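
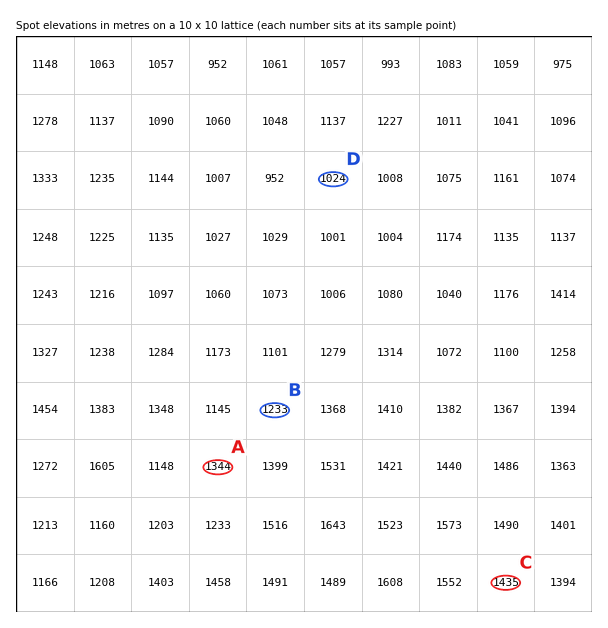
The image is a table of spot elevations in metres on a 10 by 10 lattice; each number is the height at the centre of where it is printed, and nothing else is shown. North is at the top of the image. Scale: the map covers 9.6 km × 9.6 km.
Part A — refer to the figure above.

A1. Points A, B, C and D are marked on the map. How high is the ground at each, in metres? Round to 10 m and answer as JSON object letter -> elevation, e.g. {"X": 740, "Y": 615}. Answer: {"A": 1340, "B": 1230, "C": 1440, "D": 1020}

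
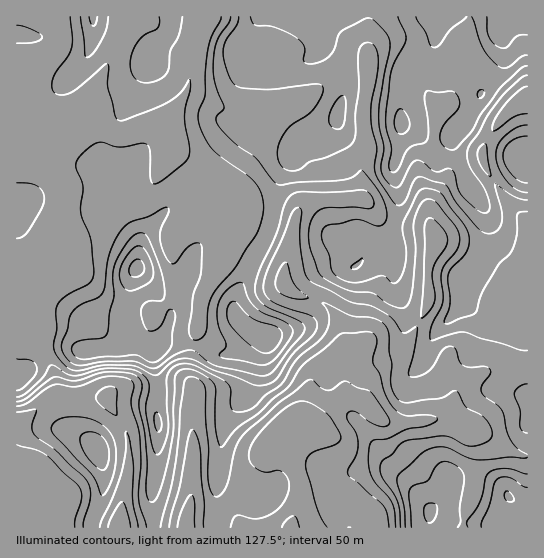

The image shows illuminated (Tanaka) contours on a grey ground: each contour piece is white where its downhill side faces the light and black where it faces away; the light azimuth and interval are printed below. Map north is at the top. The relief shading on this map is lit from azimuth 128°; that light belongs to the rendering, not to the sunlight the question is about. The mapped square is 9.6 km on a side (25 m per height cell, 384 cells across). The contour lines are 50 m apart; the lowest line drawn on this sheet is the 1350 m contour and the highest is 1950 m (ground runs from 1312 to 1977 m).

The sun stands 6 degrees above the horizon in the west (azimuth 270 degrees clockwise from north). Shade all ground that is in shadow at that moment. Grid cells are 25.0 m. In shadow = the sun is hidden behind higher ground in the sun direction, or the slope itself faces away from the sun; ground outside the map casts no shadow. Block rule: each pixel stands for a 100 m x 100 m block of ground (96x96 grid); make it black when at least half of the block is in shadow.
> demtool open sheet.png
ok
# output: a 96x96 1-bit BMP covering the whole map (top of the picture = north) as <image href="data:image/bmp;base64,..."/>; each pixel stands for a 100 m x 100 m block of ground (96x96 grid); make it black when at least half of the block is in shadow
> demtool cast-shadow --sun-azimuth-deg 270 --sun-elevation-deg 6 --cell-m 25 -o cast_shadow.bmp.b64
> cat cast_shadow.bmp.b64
<image width="96" height="96" href="data:image/bmp;base64,Qk2+BAAAAAAAAD4AAAAoAAAAYAAAAGAAAAABAAEAAAAAAIAEAAATCwAAEwsAAAIAAAAAAAAA////AAAAAAAAAfg/w4DwAAAA4AAAAfw/44DwAAAB4AAAAfw/4wB4AAAB8AAAAPw/4AB4AAAA+AAAAPw/4AB4AAAAfAAAAPw/4QA8AAAAfAAAAHw/84A8AAAAPAYAAHw/88A4AAAAPgcAAHw/8/AYAAAAPgcAAH4f8/wAAAAAPAcAAH4f8/4AAAAAHAIAAH4f8/8AAAAAGAAAAP4f8f8AAAAAGAAAAP8f8f+AAAAAOAAAAP8f8f/AAAAAOAAAAP4f+f/gAAAAeAAAAP4f+f/wAAAAMAAAAf4f+P/4AAAAAAAAAfwf+P/8AAAAAAAAAfgf+H/+AAAAAAAAAeAf+D//gAAAAAAAAAAf+B//gAAAAABwAAAf+A//wAAAAAB/AAAf+A//wAAAAAD//AAf+Af/wAAAAAB//+Af+AP/wAAAAAB///Af8AH/8AAAAAA///Af8AH//gAAAAAfz/Af8AH//wAAAAAfj/A/4AH//4AAAAAfB8A/4AH//8ADAAAOAAA/4AH//+AHgAAIAAA/wAD///AHwAAQAAAfwAD///gDwAA4AAAPwAD///wDwAA4AAIHwAD///wAAAAYAAeH4AD///wAAAAAAAeD4AD///gAAAAAAAfD4AD//+AAAAAAAAeD8A///gAwAAAAAAeD8D///AA4AAAAAAcD8D//8AB8AAAAAAIB4D//4AB+BgAAAAAB4D//wAB+DwAAAAEY4D//AAD+D4AAAAH/8D/+AAD+B4AAAAH//B/8AAD+B4AAAAH//g/4AAD+AwAAAAH//w/4ADD+AAAAAAH//wf4ADD/AAAAAAH//wf4AAD/AAAAAAH//gP8AAD/gAAAAAH/gAP8AAD/gAAAAAD/AAH8AAD/wAAAAAD/AAH8AAD/wBwAAAD+AAD8AAD/gB8AAAA4AAD8AAD/gD8AAAAAAAD8AAD/AD8AAAAAAAB8AAD/AH8AAAAAAAB+AAD/AH8AAAAAAAB+AAD/AP8AAAAAAAB+AAD/AP4AAAAAAAA8AAD/AfgAAAAAAAAQAAD+A/AAAAAAAAAAAAD+A+AAAAAAAAAAAAH8B+AAAAAAAAAAAAH4B8AAAAAAAAAAAAH4D4AAAAAAAAAAAAD4D4AAAAAAAAAAAADwH4AAAAAAAAAAAQDwH4AAAAAAAAAAAcBgP8AAAAAAAAAAA8BAH8AAAAAAAAAAA8BgH+AAAAAAAAAAB+B+D/gAAAAAAAAAB+B+D/wAAAAAAAAAB+B+B/4AAAAAAAAAB+B+A/8AAAAAAAAAB+B8Af8AAAAAAAAAB+B4Af8AAAAAAAAAA+BwAP8AAAAAAAAAA+BwAP8AAAAAAAAAA+BwAH8AAAACAAAAAeB4AD8ADAAHAAAAAeB4AB8ABgAPgAAAAeB4AA8AB4AfgAAAAeAwAAcAA8AfwAAAAeAAAAcAA8AfwAAAA8AAAAcAA+AfgAAAA8AAgAYAAfADwAAAA4AA4AAAAfADwAAAAAAA4AAAAfgD4AAAAAAA4AAAAfwD4AAAAAAAYAAAAf4D4AAAAAAAAAAAAf4D8AAAAAAAAAA="/>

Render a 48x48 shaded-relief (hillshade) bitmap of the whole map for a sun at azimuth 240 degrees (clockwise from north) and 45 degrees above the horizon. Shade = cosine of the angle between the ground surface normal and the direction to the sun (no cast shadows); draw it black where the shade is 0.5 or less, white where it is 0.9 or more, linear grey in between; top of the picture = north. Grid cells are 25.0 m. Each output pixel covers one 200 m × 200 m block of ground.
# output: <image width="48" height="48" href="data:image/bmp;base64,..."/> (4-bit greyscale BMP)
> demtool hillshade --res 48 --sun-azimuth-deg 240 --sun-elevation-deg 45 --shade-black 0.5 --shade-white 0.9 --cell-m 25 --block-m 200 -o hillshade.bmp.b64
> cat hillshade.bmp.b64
<image width="48" height="48" href="data:image/bmp;base64,Qk32BAAAAAAAAHYAAAAoAAAAMAAAADAAAAABAAQAAAAAAIAEAAATCwAAEwsAABAAAAAAAAAAAAAAABEREQAiIiIAMzMzAERERABVVVUAZmZmAHd3dwCIiIgAmZmZAKqqqgC7u7sAzMzMAN3d3QDu7u4A////AIh3m6Y33rQVvJZ4h2iqqYmaz/2XZ5qYmXd3irhH3rQVrKeJmHeaqYma3/2WVoqpmXd3istWzrQknLiJiHaKqZmr7/uGZXq7hnd4m9xlvbUjnbd3d2aKqZmt/8l4dXrJU3iJve10rbUTnbZWZ3aKqZm97JiJdWmmIYib3uxSjcYSjbZFZ3aamZnNuYiYZFdkM4m97toxjdcSjLY1d2eZiIm7mJiHQzVVZqvN3bcRjugBjMdFZ2eId4rKeIdlMkZ4mrzMuoQCnvgBjchVZmiIiKy3Z3VVRGibzLu6h1IVv/cAjMp1VniIm8uFeYd3eJq8y7qYdkNI39QBjMuXVGeJu7hnrKmZqqq8u3eIdmZ63rQBjMupZFeaupd63bmZmqu7ujNYmYeKzbYCfNuqhlaKqYic7amYibuqmVRIuoib39cTne3MuFNYmIms3KiHiaqZiHZJ24er3+Y2z/3cuDJHiImry6mHiqmZmHVs/qmrzsVJ3+y7uDFGiImqu6qGiqmZmWWN7Kmqq5ZYu6mruTE1Z4mau6qWiqmaqmacyXeJh3ZWeJvMuEI0Vomay6qomqqqqWaLuXiqdWdlab3KdSEjNHmb3KqrmaqpmFesuYm6ZXh1Wc2mMQASNZqr3JirqZmId3iqqYipdoh1WctzAAAkWLu824aLund3d5mZiHirl4hlWKphABRorMy8ymR82nZ3d5mIh4nNuHVWZ5hjAUirzdyqqFN96mZ3iJiIiIveyEJHdniGIlnN3dqImEJ92WZ3h4iIiJvctgBYdWiYUlnN3Ll3h0JrqXdnd4iIiJu7lQBYdWiZc0nNy5mHdjFZmZh3d4d4iJqqlAJodmeZhTfNypmGZjFIq7qHd3d4iZqphTR4h3eJl0a8uYhlZjFZzduXZnd4iamYhlZ3h3d4qUWrl3ZVh0Jq3uyFRnd3iamId3d3d3eIqmWahmVXulN879tjV3dniZmId3h3d3eJqnWKl3eL7FON/sgzm2ZniamHd3iHd3iJu5iaqZmu+1Sd7qQo3WZniamHd3iHd4mbu6qqqZm++ka8y2Ft7Xd4mql3d3eIiJq7vLqYmIeu6Ui6qUOu24iImZdmd3eImqu7u7mIiHet2WiplzbOuYiIiId3d3eIq7u6qqmImIeM24iZljfMmIiIiIh4iHeJvLuZmZmZmYaN7Jd5p0WZh4iIiIiIiIiJvLmImZiImXSN7IVomEJYdoiIiIiYiIiKu6iImYiImWON62RoiGM2doiIiImZmIiJqqmZmYiJmWSM2mVniZY0ZoiJiImZmZiIq7upmZiJqXR723Z4mqhDVoiZmIiaqph3nNypmZmZmYVr23aJmZdlVYiJmHiaupdmnNupmZmZmYVr3IaJh4iYZYiJmYeKuoZWnNuZiJmZiHVqy4eJd4q6doiImqd5qoVWjNuYiImZh2V6y5mYZ5vKh4iIm7domXZme8uZiJmZh2aKy6qoZ6zJeHd3nMhGiYh1abqqmZmZh3eKu7uoeKy4eHd3nNdGiImFWKq7qZmZd4iau8upeKy4iA=="/>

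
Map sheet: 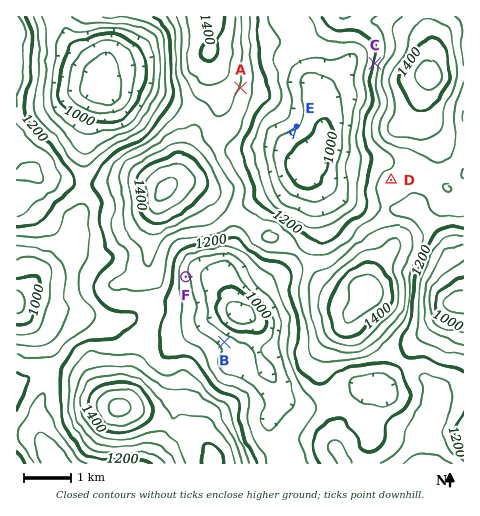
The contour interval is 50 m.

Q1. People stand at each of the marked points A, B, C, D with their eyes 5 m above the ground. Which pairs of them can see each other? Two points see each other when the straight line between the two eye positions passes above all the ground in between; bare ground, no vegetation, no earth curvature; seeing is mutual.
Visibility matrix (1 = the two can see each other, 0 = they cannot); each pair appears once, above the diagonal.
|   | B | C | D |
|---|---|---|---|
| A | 0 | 1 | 1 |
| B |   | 0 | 0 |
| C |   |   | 0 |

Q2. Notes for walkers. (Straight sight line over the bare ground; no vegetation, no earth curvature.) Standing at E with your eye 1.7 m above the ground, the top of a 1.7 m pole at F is hidden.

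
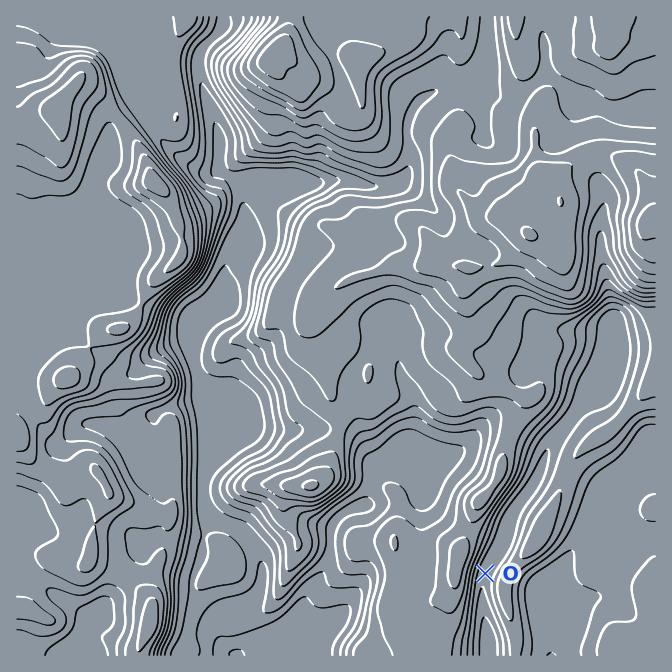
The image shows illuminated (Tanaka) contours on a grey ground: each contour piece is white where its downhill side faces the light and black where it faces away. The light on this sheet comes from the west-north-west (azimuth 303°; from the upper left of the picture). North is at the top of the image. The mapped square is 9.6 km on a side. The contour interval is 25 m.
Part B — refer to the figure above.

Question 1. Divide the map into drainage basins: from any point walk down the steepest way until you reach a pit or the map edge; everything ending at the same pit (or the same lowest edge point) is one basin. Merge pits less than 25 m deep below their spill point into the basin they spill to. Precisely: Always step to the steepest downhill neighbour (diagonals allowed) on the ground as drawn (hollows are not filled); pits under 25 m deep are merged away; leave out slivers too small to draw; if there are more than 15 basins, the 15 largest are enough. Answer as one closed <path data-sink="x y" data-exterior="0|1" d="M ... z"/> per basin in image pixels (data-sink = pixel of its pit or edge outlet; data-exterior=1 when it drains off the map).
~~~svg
<path data-sink="237 655" data-exterior="1" d="M655 16l-639 1 0 420 12 18 12 13 25 16 29-13 3 0 6 7 6 17-15 30-5 35 41 21 21 21 2 5-2 15-12 26 1 8 294-1 5-25 15-40 0-13 5-23 10-24 7-23 17-20 8-15 2-15 6-24 15-31 14-10 3-22-1-16-48-18-18-16-10-23 4-29 22-2 14-5 24-27 11 4 15-2 4-4 3-10 0-22-7-22 15-12 20-12 15-1 26 11 16 19 7 15 1 17 2 0z"/><path data-sink="488 655" data-exterior="1" d="M604 153l-15 1-10 5-25 19 7 22 0 22-3 10-4 4-15 2-11-4-24 27-14 5-22 2-4 29 10 23 18 16 48 18 1 16-3 22-14 10-15 31-6 24-2 15-8 15-17 20-7 23-10 24-5 23 0 13-15 40-1 14-4 6 1 6 81-1 0-18-12-42 0-10 4-10 31-38 7-19 15-28 7-20 10-17 14-12 20-12 44-51 0-161-2-12-3-12-10-18-11-11z"/><path data-sink="552 655" data-exterior="1" d="M655 379l-43 50-20 12-14 12-10 17-7 20-15 28-7 19-31 38-4 10 0 10 10 33 3 28 102 0 1-8 2 1 34-1z"/><path data-sink="75 655" data-exterior="1" d="M17 438l-1 217 122 1 3-12 10-22 2-15-2-5-21-21-41-21 5-35 15-30-6-17-6-7-3 0-29 13-25-16-12-13z"/>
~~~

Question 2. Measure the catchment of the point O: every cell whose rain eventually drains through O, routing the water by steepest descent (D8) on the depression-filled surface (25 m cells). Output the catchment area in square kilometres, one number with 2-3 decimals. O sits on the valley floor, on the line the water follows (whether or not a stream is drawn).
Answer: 11.022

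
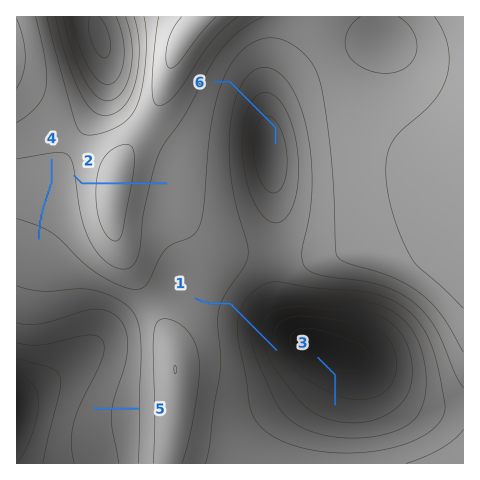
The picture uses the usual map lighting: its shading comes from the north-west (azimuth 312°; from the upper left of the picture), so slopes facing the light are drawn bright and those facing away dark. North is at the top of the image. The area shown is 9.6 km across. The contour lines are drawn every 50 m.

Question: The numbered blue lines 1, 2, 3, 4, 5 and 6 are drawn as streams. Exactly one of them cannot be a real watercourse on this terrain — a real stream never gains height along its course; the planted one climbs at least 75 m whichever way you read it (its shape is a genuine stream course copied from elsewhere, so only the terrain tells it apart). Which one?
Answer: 2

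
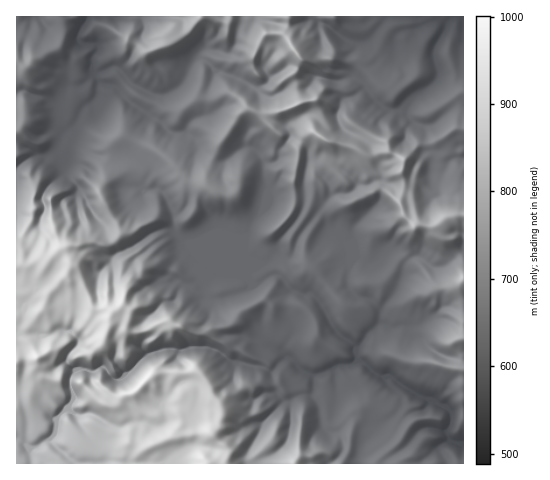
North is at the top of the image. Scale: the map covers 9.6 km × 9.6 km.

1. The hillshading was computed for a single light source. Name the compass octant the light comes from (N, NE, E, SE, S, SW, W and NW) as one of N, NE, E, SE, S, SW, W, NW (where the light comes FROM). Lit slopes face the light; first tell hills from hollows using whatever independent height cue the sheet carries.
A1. NW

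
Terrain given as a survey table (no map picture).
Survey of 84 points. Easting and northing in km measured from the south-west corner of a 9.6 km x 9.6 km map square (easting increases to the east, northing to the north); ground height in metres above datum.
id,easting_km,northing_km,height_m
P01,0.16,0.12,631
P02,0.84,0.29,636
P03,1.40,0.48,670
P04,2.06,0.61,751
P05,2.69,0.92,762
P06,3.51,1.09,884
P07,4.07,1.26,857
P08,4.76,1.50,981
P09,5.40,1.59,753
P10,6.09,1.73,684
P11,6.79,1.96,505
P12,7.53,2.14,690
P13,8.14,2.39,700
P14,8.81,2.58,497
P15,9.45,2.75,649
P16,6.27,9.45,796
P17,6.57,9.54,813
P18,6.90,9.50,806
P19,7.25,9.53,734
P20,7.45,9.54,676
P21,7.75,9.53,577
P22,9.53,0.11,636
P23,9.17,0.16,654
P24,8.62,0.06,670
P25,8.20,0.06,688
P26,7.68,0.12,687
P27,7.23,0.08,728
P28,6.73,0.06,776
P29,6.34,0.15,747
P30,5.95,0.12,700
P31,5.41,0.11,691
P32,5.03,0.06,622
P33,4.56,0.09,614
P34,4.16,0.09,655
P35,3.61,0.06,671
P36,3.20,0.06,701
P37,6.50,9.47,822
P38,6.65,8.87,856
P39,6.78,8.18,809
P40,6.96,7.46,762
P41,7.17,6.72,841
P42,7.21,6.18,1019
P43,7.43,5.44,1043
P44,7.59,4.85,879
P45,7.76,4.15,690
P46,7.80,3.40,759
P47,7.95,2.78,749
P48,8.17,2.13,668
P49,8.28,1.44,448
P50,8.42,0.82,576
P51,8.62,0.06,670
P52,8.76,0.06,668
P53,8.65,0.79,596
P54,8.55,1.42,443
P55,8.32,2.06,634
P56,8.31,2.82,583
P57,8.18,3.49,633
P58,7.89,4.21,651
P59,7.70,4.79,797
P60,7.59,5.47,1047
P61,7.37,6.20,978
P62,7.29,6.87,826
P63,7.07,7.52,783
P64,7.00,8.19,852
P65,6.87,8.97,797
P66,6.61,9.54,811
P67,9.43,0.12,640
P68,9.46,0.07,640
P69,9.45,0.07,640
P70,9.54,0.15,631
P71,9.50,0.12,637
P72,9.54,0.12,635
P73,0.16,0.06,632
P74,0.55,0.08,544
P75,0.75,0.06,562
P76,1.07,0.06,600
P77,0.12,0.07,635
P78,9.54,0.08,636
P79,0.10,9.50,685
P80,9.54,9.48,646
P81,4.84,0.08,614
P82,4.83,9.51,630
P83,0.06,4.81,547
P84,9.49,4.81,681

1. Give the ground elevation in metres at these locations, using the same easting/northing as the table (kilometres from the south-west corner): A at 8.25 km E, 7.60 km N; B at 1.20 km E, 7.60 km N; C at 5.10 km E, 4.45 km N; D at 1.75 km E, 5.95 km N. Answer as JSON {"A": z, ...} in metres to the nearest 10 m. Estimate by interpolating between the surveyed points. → {"A": 770, "B": 750, "C": 970, "D": 690}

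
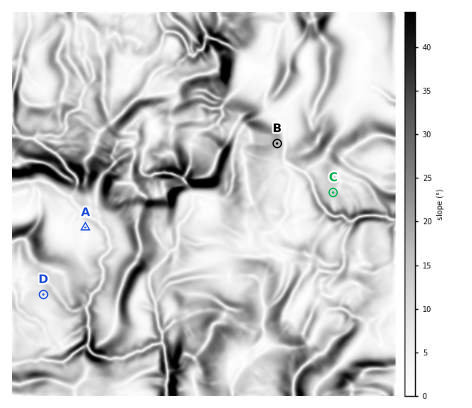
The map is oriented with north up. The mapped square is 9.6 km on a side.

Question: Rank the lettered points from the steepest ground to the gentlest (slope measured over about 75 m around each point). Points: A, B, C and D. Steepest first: B C D A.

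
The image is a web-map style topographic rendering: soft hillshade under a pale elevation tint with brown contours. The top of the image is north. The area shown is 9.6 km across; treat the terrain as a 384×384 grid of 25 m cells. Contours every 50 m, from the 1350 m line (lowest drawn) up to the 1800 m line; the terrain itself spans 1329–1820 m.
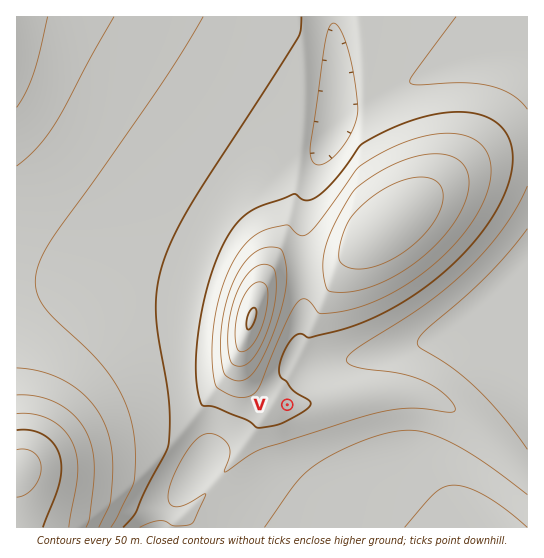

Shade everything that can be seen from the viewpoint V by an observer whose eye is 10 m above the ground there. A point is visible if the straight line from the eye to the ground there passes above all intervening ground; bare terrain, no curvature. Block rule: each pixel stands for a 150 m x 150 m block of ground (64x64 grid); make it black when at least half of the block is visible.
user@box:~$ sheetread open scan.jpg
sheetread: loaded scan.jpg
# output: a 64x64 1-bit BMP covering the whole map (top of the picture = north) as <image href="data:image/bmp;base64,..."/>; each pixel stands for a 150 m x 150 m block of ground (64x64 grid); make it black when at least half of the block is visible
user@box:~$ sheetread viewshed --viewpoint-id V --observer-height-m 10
<image width="64" height="64" href="data:image/bmp;base64,Qk0+AgAAAAAAAD4AAAAoAAAAQAAAAEAAAAABAAEAAAAAAAACAAATCwAAEwsAAAIAAAAAAAAA////AAAAAAAf/AP//////x/8B///////H/wA//////8f/AAf/////z/8AAf/////P/wAAf////8/+AAAf////z/wAAAf///+P+AAAAf///w/wAAAAP///D/AAAAAD//wP4AAAAAD/+A+AAAAAAH/wDgAAAAAA/+AAAAAAP///wAAAAAA///8AAAAAAB///AAAAAADn//wAAAAAAPP/4AAAAAAA+/+AAAAAAAD//4AAAAAAAP//4AAAAAAA///8AAAAAAB////wAAAAAH/////wAAAAP/////AAAAA/////8AAAAB/////wAAAAH/////AAAAAP////8AAAAAP////wAAAAAP////AAAAAAf//B8AAAAAAf/4BwAAAAAA//ADAAAAAAAHgAEAAAAAAAAAAAAAAAAAAAAAAAAAAAAAAAAAAAAAAAAAAAAAAAAAAAAAAAAAAAAAAAAAAAAAAAAAAAAAAAAAAAAAAAAAAAAAAAAAAAAAAAAAAAAAAAAAAAAAAAAAAAAAAAAAAAAAAAAAAAAAAAAAAAAAAAAAAAAAAAAAAAAAAAAAAAAAAAAAAAAAAAAAAAAAAAAAAAAAAAAAAAAAAAAAAAAAAAAAAAAAAAAAAAAAAAAAAAAAAAAAAAAAAAAAAAAAAAAAAAAAAAAAAAAAAAAAAAAAAAAAAAAAAAAAAAAAAAAAAA=="/>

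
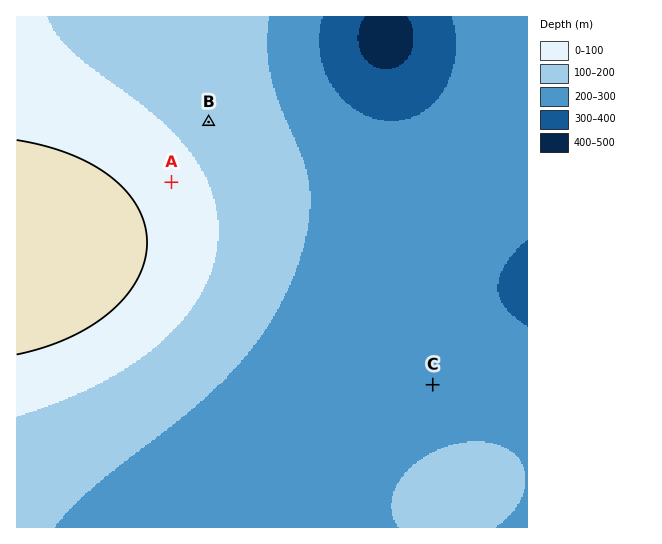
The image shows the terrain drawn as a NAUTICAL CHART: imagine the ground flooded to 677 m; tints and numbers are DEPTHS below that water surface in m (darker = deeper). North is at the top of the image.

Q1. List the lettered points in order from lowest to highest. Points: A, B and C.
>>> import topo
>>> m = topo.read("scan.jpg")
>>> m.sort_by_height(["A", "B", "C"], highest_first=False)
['C', 'B', 'A']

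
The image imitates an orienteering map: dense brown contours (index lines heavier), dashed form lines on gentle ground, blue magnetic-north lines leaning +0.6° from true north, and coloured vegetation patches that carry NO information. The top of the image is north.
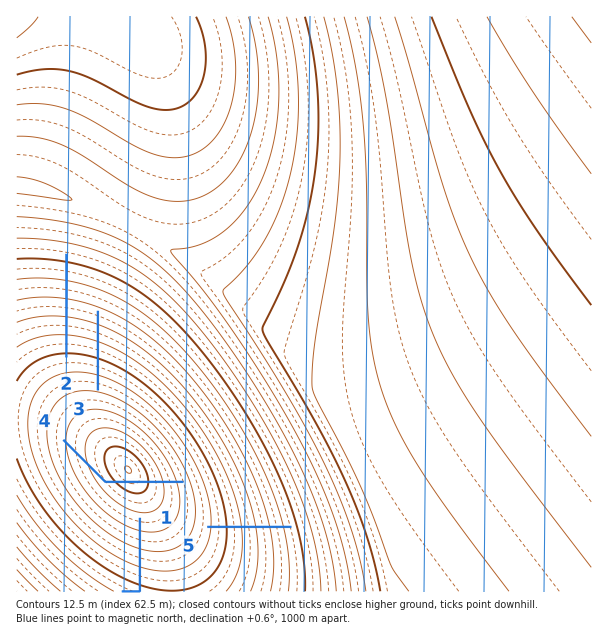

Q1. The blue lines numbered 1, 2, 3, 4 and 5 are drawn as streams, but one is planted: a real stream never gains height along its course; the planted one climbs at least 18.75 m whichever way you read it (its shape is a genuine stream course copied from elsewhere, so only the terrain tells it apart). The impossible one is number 4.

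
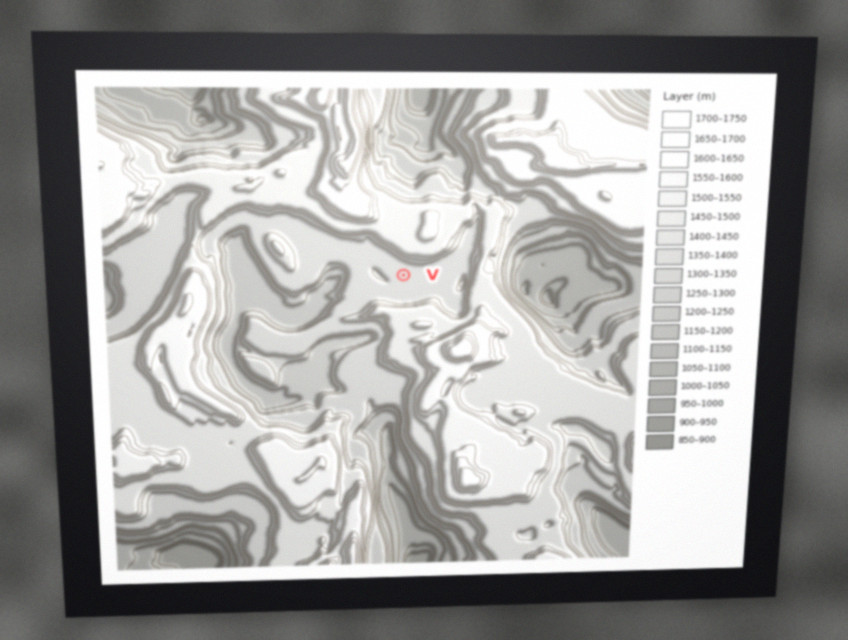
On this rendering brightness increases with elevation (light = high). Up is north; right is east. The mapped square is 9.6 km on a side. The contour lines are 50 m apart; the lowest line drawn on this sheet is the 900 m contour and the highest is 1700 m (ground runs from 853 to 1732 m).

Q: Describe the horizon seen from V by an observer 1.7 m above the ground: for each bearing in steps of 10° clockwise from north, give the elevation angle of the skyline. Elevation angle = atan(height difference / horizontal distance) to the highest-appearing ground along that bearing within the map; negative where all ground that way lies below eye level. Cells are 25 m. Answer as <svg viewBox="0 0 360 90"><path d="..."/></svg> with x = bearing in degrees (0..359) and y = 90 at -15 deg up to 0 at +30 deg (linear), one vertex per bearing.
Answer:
<svg viewBox="0 0 360 90"><path d="M0 30l10-2 10 1 10 1 10 3 10 4 10 13 10-1 10 0 10-1 10 0 10-1 10 0 10-7 10-8 10 1 10 5 10-1 10 0 10 1 10 0 10 2 10 7 10 5 10 0 10 0 10-2 10 1 10 3 10-1 10 1 10-6 10-8 10-3 10 4 10-6"/></svg>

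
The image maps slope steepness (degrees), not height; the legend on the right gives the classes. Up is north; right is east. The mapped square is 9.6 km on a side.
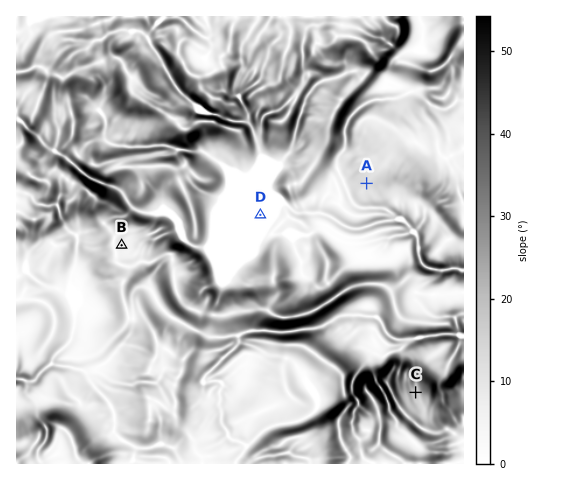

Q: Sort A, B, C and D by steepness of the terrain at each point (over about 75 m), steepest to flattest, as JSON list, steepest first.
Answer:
["C", "A", "B", "D"]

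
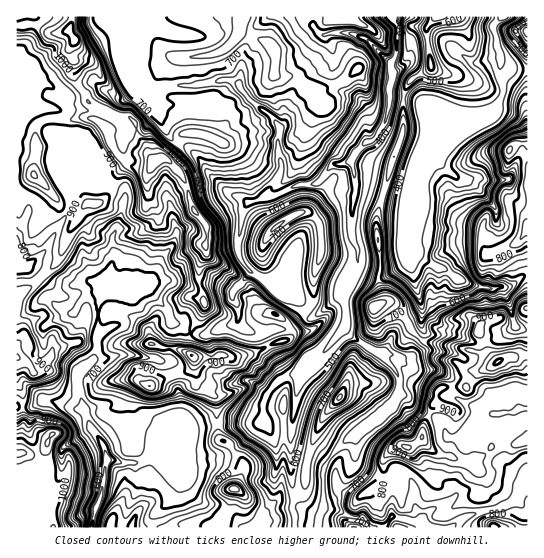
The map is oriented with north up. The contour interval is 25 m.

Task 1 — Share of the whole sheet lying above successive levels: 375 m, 96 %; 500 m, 86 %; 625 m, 70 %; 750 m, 40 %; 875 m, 18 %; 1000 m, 4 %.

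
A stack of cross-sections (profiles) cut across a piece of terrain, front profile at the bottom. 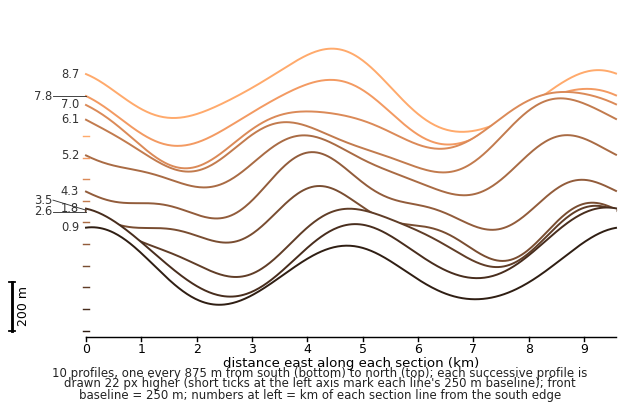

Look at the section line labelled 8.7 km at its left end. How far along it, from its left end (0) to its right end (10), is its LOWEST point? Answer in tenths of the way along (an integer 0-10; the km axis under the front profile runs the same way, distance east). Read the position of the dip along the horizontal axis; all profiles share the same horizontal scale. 7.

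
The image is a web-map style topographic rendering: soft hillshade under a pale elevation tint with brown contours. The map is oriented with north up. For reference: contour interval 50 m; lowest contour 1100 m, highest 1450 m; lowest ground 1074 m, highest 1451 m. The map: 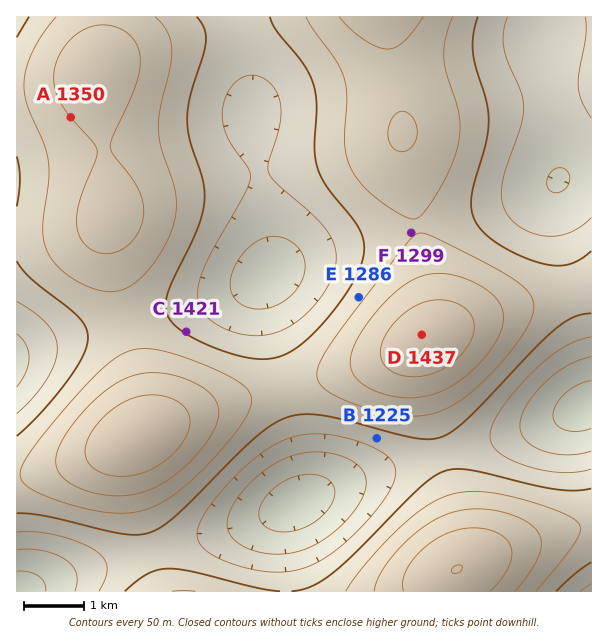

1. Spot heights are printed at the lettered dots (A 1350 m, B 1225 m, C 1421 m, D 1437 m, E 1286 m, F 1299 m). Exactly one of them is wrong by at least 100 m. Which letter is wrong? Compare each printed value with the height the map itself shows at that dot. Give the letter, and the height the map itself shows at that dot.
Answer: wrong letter C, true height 1246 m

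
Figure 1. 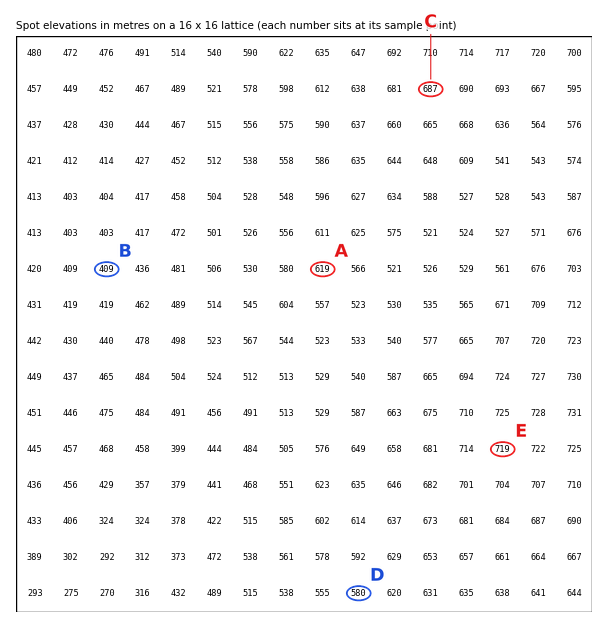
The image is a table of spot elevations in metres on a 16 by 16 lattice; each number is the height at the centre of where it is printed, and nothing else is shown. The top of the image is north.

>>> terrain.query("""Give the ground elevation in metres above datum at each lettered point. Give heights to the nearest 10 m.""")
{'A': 620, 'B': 410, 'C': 690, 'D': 580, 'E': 720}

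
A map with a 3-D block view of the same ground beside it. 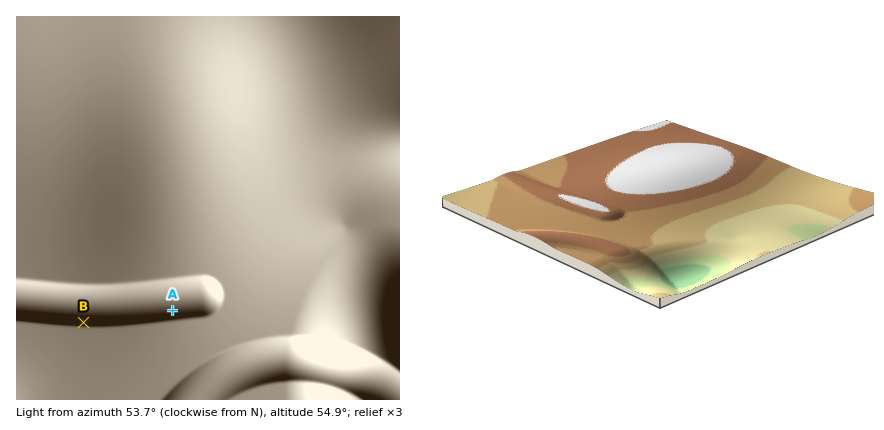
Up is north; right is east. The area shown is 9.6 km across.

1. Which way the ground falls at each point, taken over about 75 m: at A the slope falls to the S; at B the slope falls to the S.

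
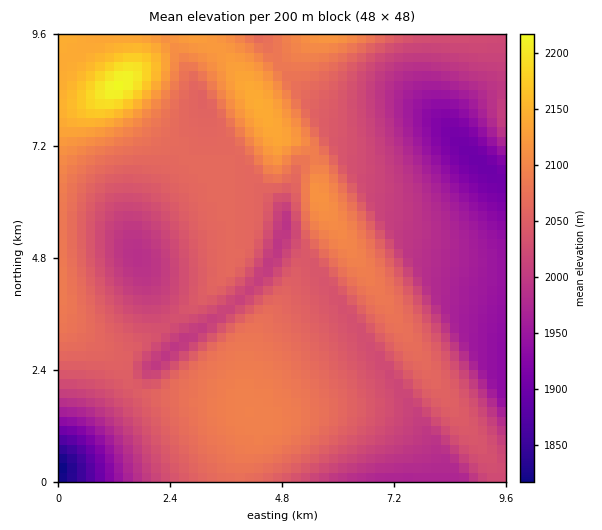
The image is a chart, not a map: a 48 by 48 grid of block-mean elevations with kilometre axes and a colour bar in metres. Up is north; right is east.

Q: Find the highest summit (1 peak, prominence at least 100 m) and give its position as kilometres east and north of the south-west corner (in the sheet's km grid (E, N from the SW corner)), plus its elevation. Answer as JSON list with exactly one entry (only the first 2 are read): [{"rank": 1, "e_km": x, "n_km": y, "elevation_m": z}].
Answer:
[{"rank": 1, "e_km": 1.34, "n_km": 8.54, "elevation_m": 2218}]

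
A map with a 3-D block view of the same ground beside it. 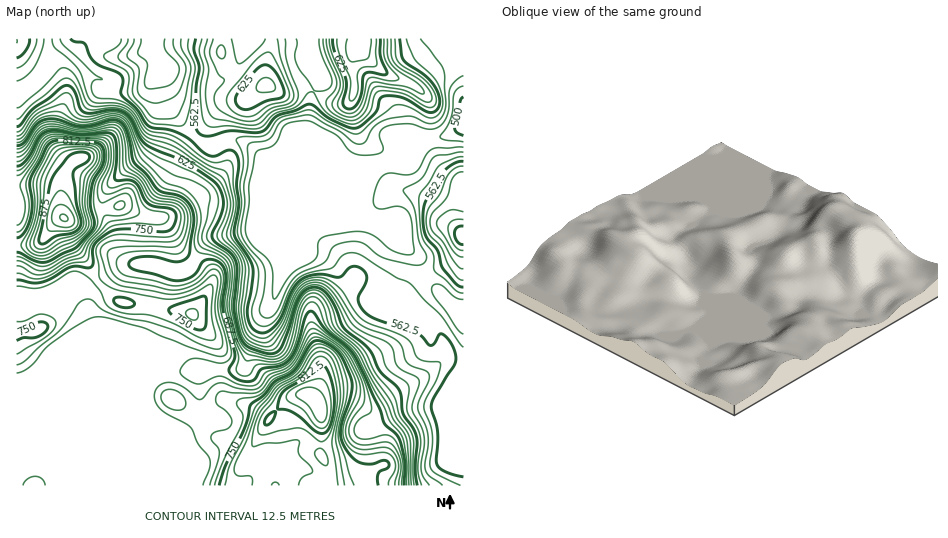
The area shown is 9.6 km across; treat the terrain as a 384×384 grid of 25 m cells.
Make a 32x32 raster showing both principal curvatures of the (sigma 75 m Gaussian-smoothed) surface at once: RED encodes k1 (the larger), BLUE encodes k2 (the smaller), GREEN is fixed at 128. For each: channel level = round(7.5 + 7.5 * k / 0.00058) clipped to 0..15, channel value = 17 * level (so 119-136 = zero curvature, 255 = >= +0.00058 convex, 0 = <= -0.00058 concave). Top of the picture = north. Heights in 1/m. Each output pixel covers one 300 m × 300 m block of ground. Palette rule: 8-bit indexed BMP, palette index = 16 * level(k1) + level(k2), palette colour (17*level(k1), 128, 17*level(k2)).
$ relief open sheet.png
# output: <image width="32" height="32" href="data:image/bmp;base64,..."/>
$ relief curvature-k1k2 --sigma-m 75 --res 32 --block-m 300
<image width="32" height="32" href="data:image/bmp;base64,Qk02CAAAAAAAADYEAAAoAAAAIAAAACAAAAABAAgAAAAAAAAEAAATCwAAEwsAAAABAAAAAAAAAIAAABGAAAAigAAAM4AAAESAAABVgAAAZoAAAHeAAACIgAAAmYAAAKqAAAC7gAAAzIAAAN2AAADugAAA/4AAAACAEQARgBEAIoARADOAEQBEgBEAVYARAGaAEQB3gBEAiIARAJmAEQCqgBEAu4ARAMyAEQDdgBEA7oARAP+AEQAAgCIAEYAiACKAIgAzgCIARIAiAFWAIgBmgCIAd4AiAIiAIgCZgCIAqoAiALuAIgDMgCIA3YAiAO6AIgD/gCIAAIAzABGAMwAigDMAM4AzAESAMwBVgDMAZoAzAHeAMwCIgDMAmYAzAKqAMwC7gDMAzIAzAN2AMwDugDMA/4AzAACARAARgEQAIoBEADOARABEgEQAVYBEAGaARAB3gEQAiIBEAJmARACqgEQAu4BEAMyARADdgEQA7oBEAP+ARAAAgFUAEYBVACKAVQAzgFUARIBVAFWAVQBmgFUAd4BVAIiAVQCZgFUAqoBVALuAVQDMgFUA3YBVAO6AVQD/gFUAAIBmABGAZgAigGYAM4BmAESAZgBVgGYAZoBmAHeAZgCIgGYAmYBmAKqAZgC7gGYAzIBmAN2AZgDugGYA/4BmAACAdwARgHcAIoB3ADOAdwBEgHcAVYB3AGaAdwB3gHcAiIB3AJmAdwCqgHcAu4B3AMyAdwDdgHcA7oB3AP+AdwAAgIgAEYCIACKAiAAzgIgARICIAFWAiABmgIgAd4CIAIiAiACZgIgAqoCIALuAiADMgIgA3YCIAO6AiAD/gIgAAICZABGAmQAigJkAM4CZAESAmQBVgJkAZoCZAHeAmQCIgJkAmYCZAKqAmQC7gJkAzICZAN2AmQDugJkA/4CZAACAqgARgKoAIoCqADOAqgBEgKoAVYCqAGaAqgB3gKoAiICqAJmAqgCqgKoAu4CqAMyAqgDdgKoA7oCqAP+AqgAAgLsAEYC7ACKAuwAzgLsARIC7AFWAuwBmgLsAd4C7AIiAuwCZgLsAqoC7ALuAuwDMgLsA3YC7AO6AuwD/gLsAAIDMABGAzAAigMwAM4DMAESAzABVgMwAZoDMAHeAzACIgMwAmYDMAKqAzAC7gMwAzIDMAN2AzADugMwA/4DMAACA3QARgN0AIoDdADOA3QBEgN0AVYDdAGaA3QB3gN0AiIDdAJmA3QCqgN0Au4DdAMyA3QDdgN0A7oDdAP+A3QAAgO4AEYDuACKA7gAzgO4ARIDuAFWA7gBmgO4Ad4DuAIiA7gCZgO4AqoDuALuA7gDMgO4A3YDuAO6A7gD/gO4AAID/ABGA/wAigP8AM4D/AESA/wBVgP8AZoD/AHeA/wCIgP8AmYD/AKqA/wC7gP8AzID/AN2A/wDugP8A/4D/AJW4hYeHh4eHh3eHh4aEp8aGh5iGl4bHhoaXteWBlKaWh4aHd3eHh4eHh4eHd2SE2LiGhnaFltiVpqfr6nJjZHWHh4d3h3eHh4d3d4eFhpOV94Z2dZe3x7SUp9nWlIR0d4eHh4eHh4eHd3d3doaYl3LG14eGZLPzYUJzxsi2lYOHh4eHh4eHd3d3h4WFloZ2ZHP5t4aE6fhRUpXFhpWVhIeHh4eHh4eHd4eFprimloeWssf2lYbo+ZOTxqd0dGR2d4eHd4eHh4eHh5TZypWVudbFguj56cjYpba1laaWdnR3hYd3d3eHh3eHhpWVdYW2lFNy1bbmxsin2IOFl7e3hXaXhId3d3d3d3eHhpZldKKikvWjctX4ybiWcnV1hqanhZeFc3d3h4d3d3eHloWG2PbRlFBCtvrsyKOTl4d2daiWt9eVg3aHd3d2dYZ1hsj5xVBSgnTF9rWCg5aop5Z2t5WV2eimhnV0goSGhpbI1+emUGJwpPbzgmRldoWFhZe4dHWVhZaXlabIx8fX18rY1XRRY2CU+eiohWR1dnaHt5ZzdYV2h4eFx+jHx7emt/jWdYOFcJD7/KeCdXZ3h5eGcqSEpJJzdabGhYaGdWNk5/qWg4aCkOXnspSYh4eHl4RzyHPGt2Jy5YVkc3ODg3K1+ta0pYSDkJKTl5mXl6eWpKbIsum4ltSjY4Rzc4S2s9TIyKOShYd2dIaYmId2dXNzhdbg+uel1WJSdoeHl9ekgZCSYHWHd4eWl4iYh3Z2k6aW6lDG9vv89bKGlqi5yaeEpZRhd3eHh4eGhYWGh3aCysfZYJXp+tiB09nW9fn8xqS5qICHh4eHd3eHh4aGZYPIqJZwlebW1XGy6tiihMaipsqogYaHh4eHd3eHlqiWpZaWprC4yLfWc3Ck6oRTg5bJyKVidoeHh4eHd4eFqaeWhpfJoMfYt9XGoqCkk4WXyKa01oSFd3d3h3eHh4aWdnWHpsqAldnp+v7WlYKFl6iWYoTYlXSGh3d3h4aFhpZ2dKemt4C4+/j3+PW5s5OXloKDg6OBlJSGd4d1hLeWh3Z2k4SVYOb1okGD9/yUYIaTk7aVg5bHhGJ0cnGkxHRkdXSko3NwxMOgYHDG98NhZHSGp7e3yriDg4KDx+rYpaaWhdfGgnODleemUIDAgYOHhYWop7i4x9f5w9TV+flzc2Ol+sdxhXSF2LZylrZ0ZHaEhriWhqe52reTlVHE94CV5vjYooOWhYXGpqa4ubaEdmRltraEhrjIhIZ0YebEtPfmpYKVlqeFlaeGhYOChJWFdIWn2ZWEt7Z0doGV6bjnlFN0doeHupeVdYaWuLilhJWnp5fYhnSVx5aGkci5uciGhHaHh4g="/>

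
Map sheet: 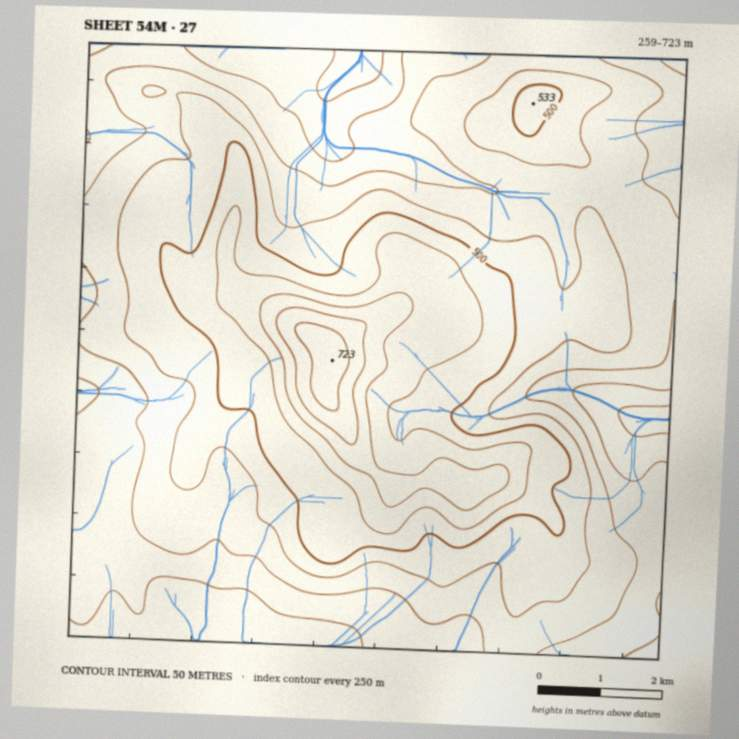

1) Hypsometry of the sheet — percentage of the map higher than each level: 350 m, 91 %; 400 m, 72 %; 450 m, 46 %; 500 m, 26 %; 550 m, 13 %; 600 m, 5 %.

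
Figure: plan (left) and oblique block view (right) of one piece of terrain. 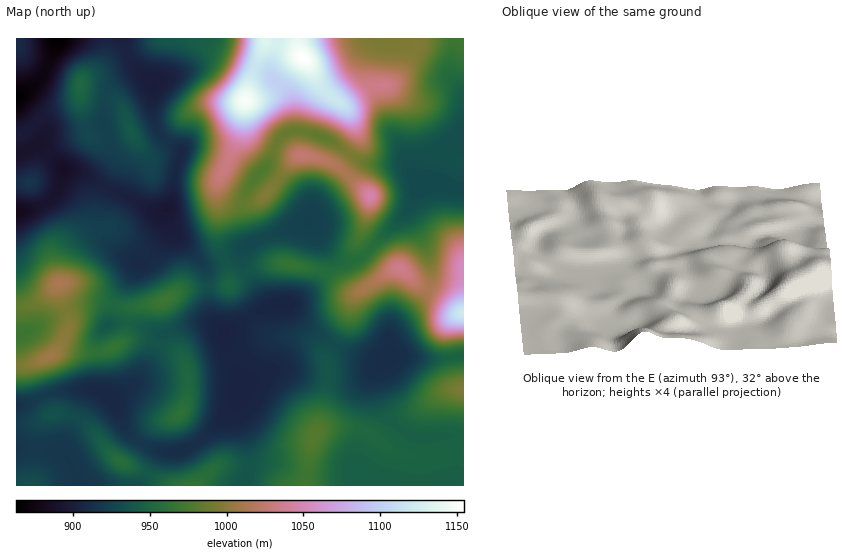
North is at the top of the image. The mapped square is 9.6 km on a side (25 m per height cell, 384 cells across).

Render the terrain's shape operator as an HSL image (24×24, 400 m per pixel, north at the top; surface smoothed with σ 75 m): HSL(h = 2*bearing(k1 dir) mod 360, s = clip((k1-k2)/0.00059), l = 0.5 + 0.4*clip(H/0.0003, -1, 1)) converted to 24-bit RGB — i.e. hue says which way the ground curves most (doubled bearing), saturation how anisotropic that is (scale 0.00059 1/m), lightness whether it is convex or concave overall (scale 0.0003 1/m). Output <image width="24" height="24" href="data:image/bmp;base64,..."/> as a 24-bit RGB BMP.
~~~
<image width="24" height="24" href="data:image/bmp;base64,Qk32BgAAAAAAADYAAAAoAAAAGAAAABgAAAABABgAAAAAAMAGAAATCwAAEwsAAAAAAAAAAAAAlomHmX2HfWqHgGx+fkFQtao0K79fTca4dI+9zXrFvmR7XoNzVmt/a5qIl2+CtZ1pjI1lZWR9f3p9gX11gYFygoNxgoJxfHtzlpBji3lpgW97gVKDZpK5wO/mZl3Lems2TFwpQ3k6yo2qrIbHZ06ulWmRgWJsvKh4kJllWm91fHR3hod7fIyOfYGPhH+OeXSMlZNwioJka3ZiXGeSit6ejlhBjB8+qUM3i506GYkkMowtk3hRbFh+k2igmnqksZ2XtYqRWGyPbIqTfpeWiHKHgXhogIFof3lokHSktoe3coyta8O0lKxqdzt4alunq5LO4bzffsCsNX+Da3tjXndsWHZ7lISWpKOctqCscm63bXGskWuanF6PnmFkhnhaenJRZowaS6E2lKtikoRhh1BYa196Xo59ZIJss4Vz166XO0yIbXOAcX58U4J8YJp3np5+r5ZrgH1jY2N6c2mXgGCyyHbIv328lH2txdBfVIEaNl4LRF4ec3U5Y4dLWXlhbHBlkZhj2NOKSUKHa2uBe35+aIJ3VoJafW5SvppVhY1lXXFlX3ZaTnJtZnGjs57HoJ/UupXy8NH6qJ7fP3HRW2K9Wq9VQHlmXoF6eah7vMyTXEGKd26Egnh7gYByZnBmZX5lqbmIlHx3Z2t1b3t2XXlrR2w3hpUXaYcfSXhds2WL5ZehN6/EN0rh5broWWPFUZSqeLSOtZ17akeCfXGEinaKjH6Qa22Tb6adpXtgqk0yZJBDWH9zelZ4eBZP62oAMTUAZXtMPWc90LJ1yZJ8GEE8mJAwnkw7gXM+XKEsh4BHc1Zpc3tjcI19eZKVc3uWk1+NmDJfxpd1lsFsM2ZgVzVeRByP/M/0+83+onXEmVmTcME+vZ1dTTulYY3JoXjbv5jXxJqHR3llcUZima1FQI1HZXxXaXBcY0dwomCs0KWd1Zh3NThTLTBCG6l3MPTo5df0ejil1pHCy6W9gb20UrW6OJ6ZQ3aTrXfB5azUmXbWTSzY0sfWf1Gve1hEaWUyMFcsNqt8obja+sr53lfuNG28bPTAEIGEx/UKOUtuhMSCqdHUupbRrGG9fkR9T2RHO3Q5trVlsEp4hD9+trZsqDu/unnapKnnlsX0ScHiLo00LIqN/Jrz1uP0arvcMhRz0sWGSkicocBvkaRCjm0/hTk6f1NXbIh6XpV+WolTjS5cvb9SY5ZSRomEZb+pfMSQmE1heUFzxkhrGZUaD6da48+5rySfNyd4vdSnTGOKtJ2StHiIkF92kWWKiY+ZdKCfb2uJcVJ2fSlk5sRWfoc+TXQqNX0bdIE8fGlbUmBukUuL9apsAGcYR4Edkjt5WZm8lM2wTmgrVIw0qWFcpG+KgIWZjZ2ekGN2dWRVWTZ5piue5+ixfYHBxXjUcMNLJn5RY3x0bE9zVCpM/7l1X/koC19US31lR7hOa49GebFlLrBWR3xfnJZ0koNmg1lEiUJFmKhdExpesEXC8vC4PLJSKlS89tHgRIehMU5ASyk+P1qI1fbf1970AA2eVH99eIpRfXlHopjIq4C7RGB6jHJVkkxHlnhwdYeYrLaYBiVzW3fR893Y1aWNFlZKvE86/0d/Xi9VNISFev/HUP9y8V8VbhZ4fmt+f3tzhXx1d4tLr0pXgEBniHlSbLCDim6Xfp9sirGEJUh8F1dj6Jdy9Yt5pHhAC1ha4pLlz9H8w+X/4irSrWgHbawmRDxqf4J0eYSHfoWNdqRvU198k16pmburbY+ij1qWlNGZdT6VjyUxDSYkupMl/3oX8ORkB15GB6IxuZsZMwkAVBEAvf+cKlalaDBifJJNVYhRa39vwWPDl1KlhFFgpchZUV99b7J7gMF1TROG6YfZNh+ffjVf6b2S8eOrknY4CikLPxwHbysejfSLvP+0HwopbX9Lhap3WKZzSX2ERW1Vs1O4umS+z9eeQ2mOfMeBm1aOJ0Z5PXfRwn//mJ7/6drx6uDr0KD8aCT/TlXjt+X4zP/y2ln2jwzHe8i6cr7GlI66OzqORZE7JnR0qG296NvGVGmba6pkgE1wVnZrIGE7G4E6Ho2U8Iej/c+vfS9nnCN4ZLpefP+YQM97mguYoY7WxK3RW5eGdlZhgUSDl7uMG4SRLLmu3rOnwHOtkGKGhUNkg2hLX2pHJHMkDFImGGZP/9bIhC55nGO9zvDWo/O1KRtYSkx8iI5atFBPxltxUV91ZluEvMmlRGeMKWBRm48wuYtJllGemknGtZ/Neo3JdqO8PHuQCRsq/7yG5oeOTcjH0PiLsqwvOxtKaldee3BfgXlnq4Z9g3O0S1qu"/>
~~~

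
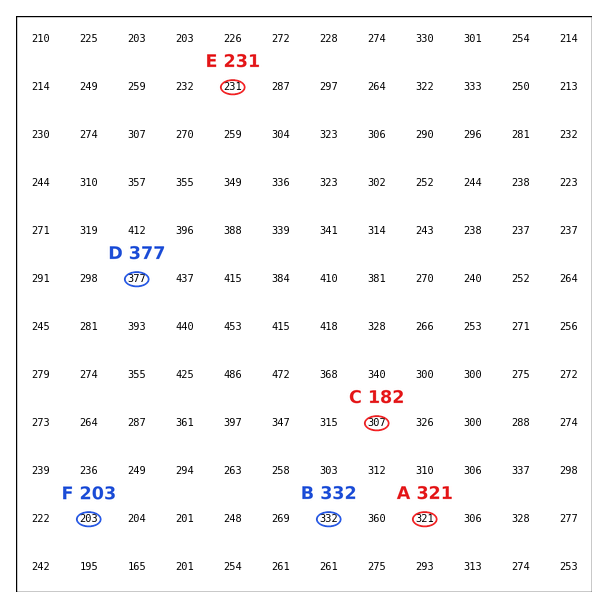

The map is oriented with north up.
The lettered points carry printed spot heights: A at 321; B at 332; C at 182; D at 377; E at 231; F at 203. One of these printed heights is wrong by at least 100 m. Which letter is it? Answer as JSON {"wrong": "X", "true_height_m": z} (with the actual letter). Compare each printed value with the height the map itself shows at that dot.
{"wrong": "C", "true_height_m": 307}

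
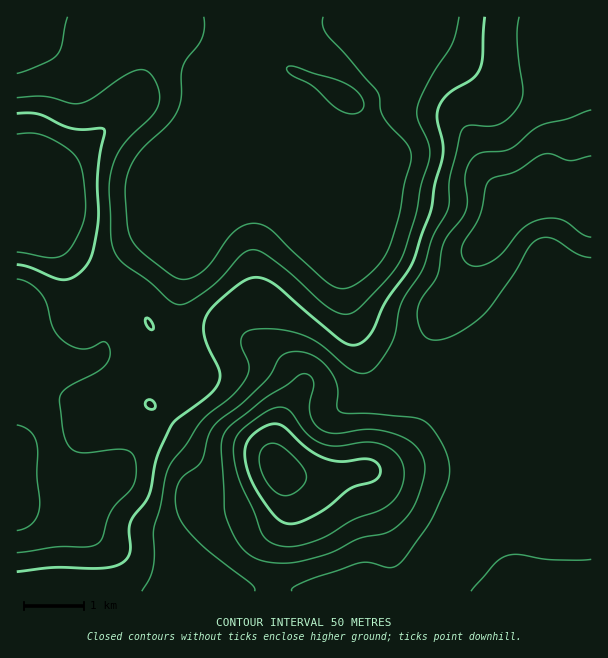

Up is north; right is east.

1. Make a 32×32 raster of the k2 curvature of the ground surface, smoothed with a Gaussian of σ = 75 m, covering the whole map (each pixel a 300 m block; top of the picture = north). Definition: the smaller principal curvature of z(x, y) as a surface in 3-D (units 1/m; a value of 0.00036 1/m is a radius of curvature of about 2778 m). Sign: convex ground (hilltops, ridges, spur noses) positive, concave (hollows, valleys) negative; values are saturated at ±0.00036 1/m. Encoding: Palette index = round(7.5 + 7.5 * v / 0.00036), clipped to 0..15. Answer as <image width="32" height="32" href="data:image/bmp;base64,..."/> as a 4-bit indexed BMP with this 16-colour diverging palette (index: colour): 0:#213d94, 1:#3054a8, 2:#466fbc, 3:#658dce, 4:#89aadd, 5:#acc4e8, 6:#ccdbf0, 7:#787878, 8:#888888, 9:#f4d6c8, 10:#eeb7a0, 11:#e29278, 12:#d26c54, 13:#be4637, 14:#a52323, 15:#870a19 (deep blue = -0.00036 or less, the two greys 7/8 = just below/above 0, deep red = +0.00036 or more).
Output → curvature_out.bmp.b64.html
<image width="32" height="32" href="data:image/bmp;base64,Qk12AgAAAAAAAHYAAAAoAAAAIAAAACAAAAABAAQAAAAAAAACAAATCwAAEwsAABAAAAAAAAAAlD0hAKhUMAC8b0YAzo1lAN2qiQDoxKwA8NvMAHh4eACIiIgAyNb0AKC37gB4kuIAVGzSADdGvgAjI6UAGQqHAHiIdlV3ZAAAAmdmZXh3d3d4h1IUdjFFRCABNEVXiId3RDIANmNFeJqYQ0Q0ZHh1QwJENIhEdUSKmVVmQWdERWZUVURjS5QBaIhXl1M3d3d3ZWVCEZ1wB6mIWJlkJnd3d1VlMgKJEEzKdVrJZiV3d3dTZUMAZQGdyEJsx3YWd3d3M3mWIBRFn8YAWXVTJ3d3d0RqpmYARnmCAAESI1d3d3dXZoaKQAE1USECI1d3d3d3R4Zmd0YAACW2E0VWZ3d3d3MzRVRnExBK5wFnZVd3d3dyVURXZDiFVmMCVmZEZ3d3RZlCiWFohURTAkVnZDZ3dyV3M5kgepZWcgNYu5hEZ3cCNCSJEFiaiGEDWKhnZFd3AkUjdxEVeZchECVDRVQndEeYMkETA3dSA1ACR5h0EgGJmEEhZyJnQUd0AXu4lhBJmYlxBHdhNCR3dwBERHYhOmaKgQV3djNXd3cQQxKKZzZnmVEFd3d3d3d3MEeHaIpGiZhCA3d3d3d3d0AVm3R4R4uWRCA3d3d3d2VCAUdjZ1aZY0ViA3d3d2RmQzVVRHhnlzNXmTJXd3VXhjRZlkVDWEQ0R6tSV3ZGeIVDSIVEMiQSRVRmQ1ZmiHdDUiZlRXdEVVZlVUVTSJhTR5YkVVaaZXdndmdngzd0RneYU1Z3eGaHaId3eZQ3ZHl2eHQ3mHdm"/>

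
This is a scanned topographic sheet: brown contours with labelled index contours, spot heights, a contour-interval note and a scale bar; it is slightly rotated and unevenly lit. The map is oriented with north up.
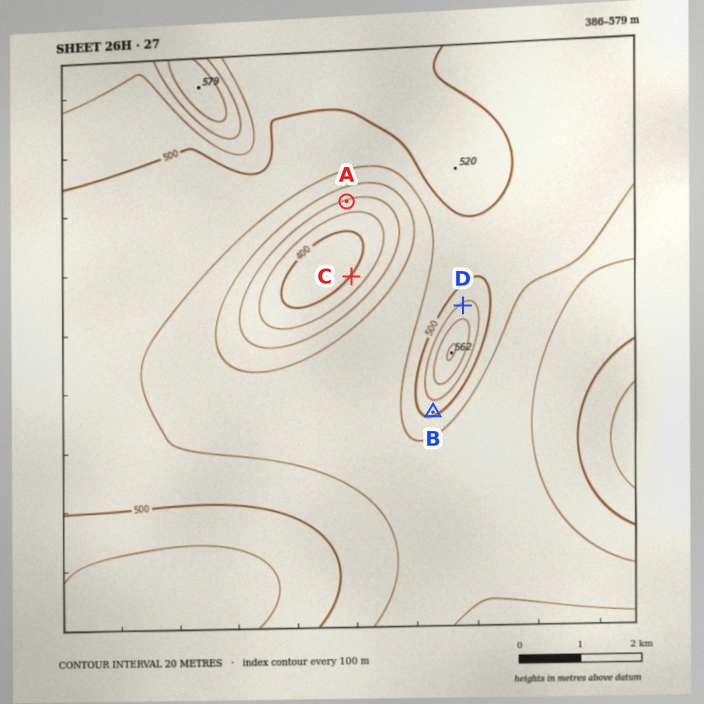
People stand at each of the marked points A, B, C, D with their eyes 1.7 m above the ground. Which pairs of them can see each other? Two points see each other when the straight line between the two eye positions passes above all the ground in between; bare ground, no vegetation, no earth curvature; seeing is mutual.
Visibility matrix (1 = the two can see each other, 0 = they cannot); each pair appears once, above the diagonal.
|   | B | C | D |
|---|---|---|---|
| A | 0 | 1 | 1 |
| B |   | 0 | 0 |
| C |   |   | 0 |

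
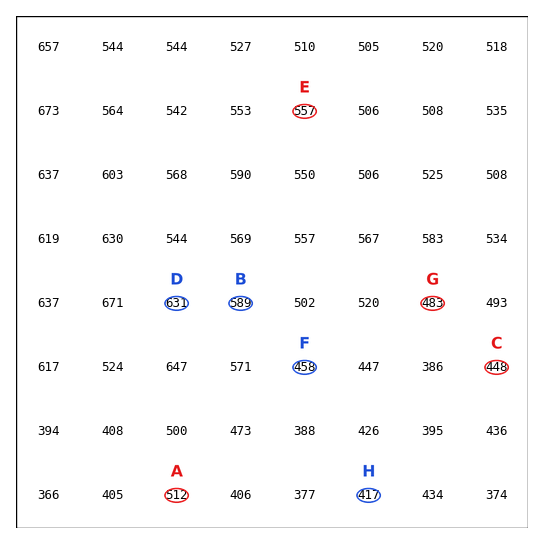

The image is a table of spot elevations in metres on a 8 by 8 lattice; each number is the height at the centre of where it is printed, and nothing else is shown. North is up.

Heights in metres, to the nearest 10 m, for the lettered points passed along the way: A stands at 510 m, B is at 590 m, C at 450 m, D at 630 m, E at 560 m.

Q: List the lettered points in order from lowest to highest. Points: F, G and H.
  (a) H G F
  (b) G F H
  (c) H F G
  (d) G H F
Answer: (c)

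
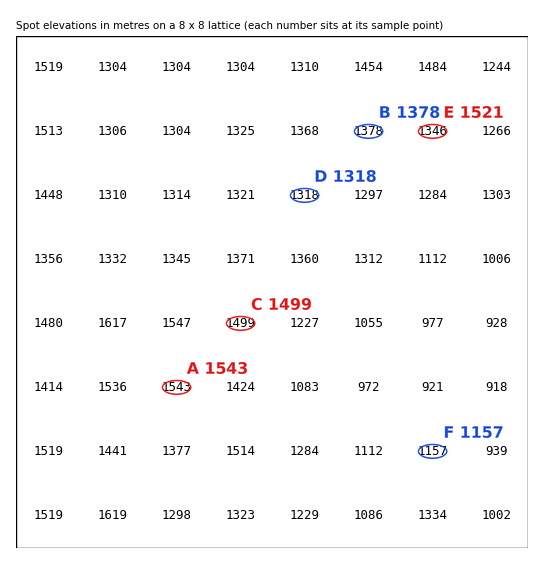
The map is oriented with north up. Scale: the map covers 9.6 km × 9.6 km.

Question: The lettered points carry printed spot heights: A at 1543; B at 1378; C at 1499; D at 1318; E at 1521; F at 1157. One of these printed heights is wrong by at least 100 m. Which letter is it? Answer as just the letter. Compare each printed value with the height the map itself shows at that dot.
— E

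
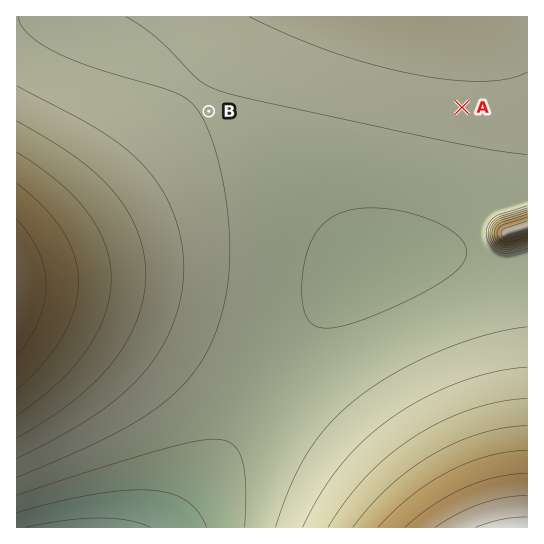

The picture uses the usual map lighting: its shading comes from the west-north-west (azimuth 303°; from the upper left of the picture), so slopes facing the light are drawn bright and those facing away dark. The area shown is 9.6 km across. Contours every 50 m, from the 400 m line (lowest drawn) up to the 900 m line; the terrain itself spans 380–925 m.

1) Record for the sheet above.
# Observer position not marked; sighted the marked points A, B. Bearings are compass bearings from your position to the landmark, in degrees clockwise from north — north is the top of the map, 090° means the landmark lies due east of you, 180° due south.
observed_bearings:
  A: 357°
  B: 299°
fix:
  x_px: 470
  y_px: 256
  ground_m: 500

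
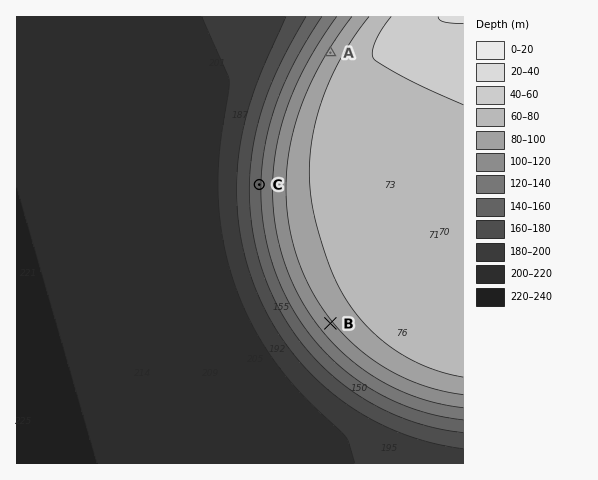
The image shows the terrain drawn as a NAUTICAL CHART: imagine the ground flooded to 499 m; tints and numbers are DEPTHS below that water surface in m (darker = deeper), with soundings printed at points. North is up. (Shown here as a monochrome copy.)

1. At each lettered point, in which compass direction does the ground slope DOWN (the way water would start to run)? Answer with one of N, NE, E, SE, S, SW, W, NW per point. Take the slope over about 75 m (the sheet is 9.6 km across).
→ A NW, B SW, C W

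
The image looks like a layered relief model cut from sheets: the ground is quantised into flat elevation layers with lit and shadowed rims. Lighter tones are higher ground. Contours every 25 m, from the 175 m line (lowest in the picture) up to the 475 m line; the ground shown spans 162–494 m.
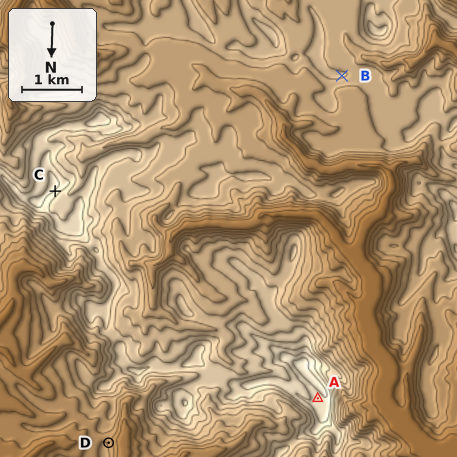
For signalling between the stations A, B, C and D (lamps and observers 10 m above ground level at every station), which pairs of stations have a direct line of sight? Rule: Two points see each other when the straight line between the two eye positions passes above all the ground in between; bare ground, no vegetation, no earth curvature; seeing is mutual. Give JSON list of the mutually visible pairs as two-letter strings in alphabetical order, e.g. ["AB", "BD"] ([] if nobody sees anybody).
["AC", "BC"]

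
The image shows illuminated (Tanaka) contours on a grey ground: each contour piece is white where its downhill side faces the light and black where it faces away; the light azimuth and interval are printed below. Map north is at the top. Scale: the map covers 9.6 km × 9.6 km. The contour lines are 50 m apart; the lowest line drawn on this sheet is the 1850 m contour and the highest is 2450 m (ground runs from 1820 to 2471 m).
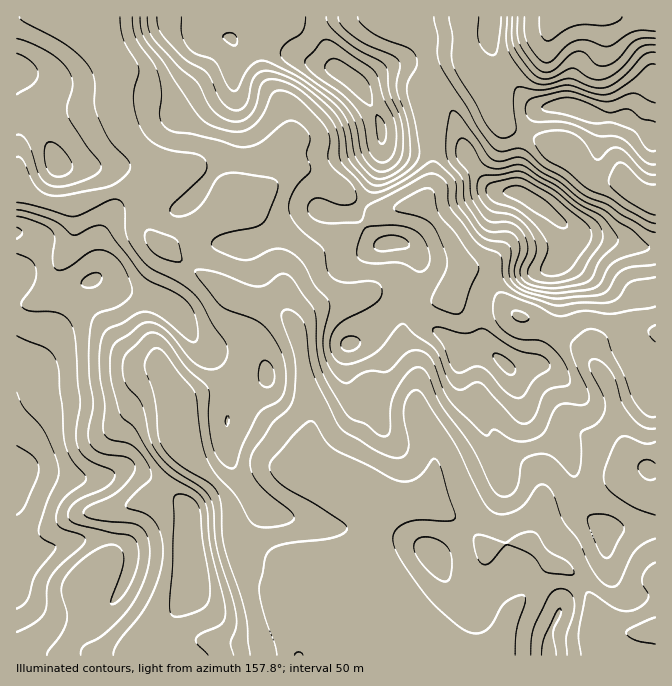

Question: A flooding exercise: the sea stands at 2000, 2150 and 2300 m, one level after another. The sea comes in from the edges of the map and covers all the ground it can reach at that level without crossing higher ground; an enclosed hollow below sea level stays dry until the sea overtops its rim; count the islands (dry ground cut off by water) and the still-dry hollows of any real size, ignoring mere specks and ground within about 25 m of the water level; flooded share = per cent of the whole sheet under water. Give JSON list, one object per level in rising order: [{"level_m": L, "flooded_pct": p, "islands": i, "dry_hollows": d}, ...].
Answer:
[{"level_m": 2000, "flooded_pct": 29, "islands": 0, "dry_hollows": 0}, {"level_m": 2150, "flooded_pct": 71, "islands": 2, "dry_hollows": 0}, {"level_m": 2300, "flooded_pct": 92, "islands": 1, "dry_hollows": 0}]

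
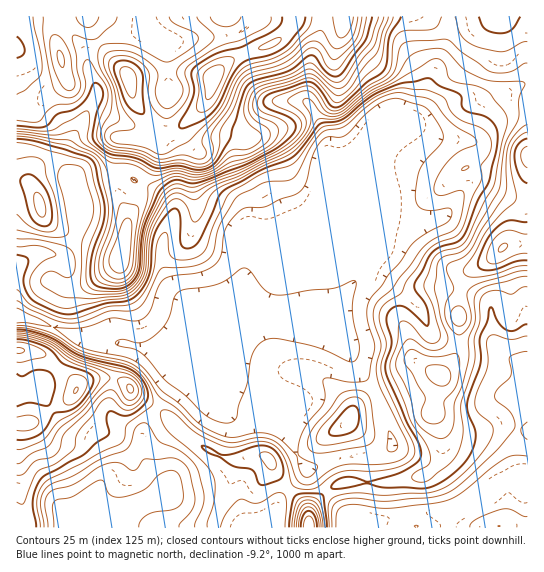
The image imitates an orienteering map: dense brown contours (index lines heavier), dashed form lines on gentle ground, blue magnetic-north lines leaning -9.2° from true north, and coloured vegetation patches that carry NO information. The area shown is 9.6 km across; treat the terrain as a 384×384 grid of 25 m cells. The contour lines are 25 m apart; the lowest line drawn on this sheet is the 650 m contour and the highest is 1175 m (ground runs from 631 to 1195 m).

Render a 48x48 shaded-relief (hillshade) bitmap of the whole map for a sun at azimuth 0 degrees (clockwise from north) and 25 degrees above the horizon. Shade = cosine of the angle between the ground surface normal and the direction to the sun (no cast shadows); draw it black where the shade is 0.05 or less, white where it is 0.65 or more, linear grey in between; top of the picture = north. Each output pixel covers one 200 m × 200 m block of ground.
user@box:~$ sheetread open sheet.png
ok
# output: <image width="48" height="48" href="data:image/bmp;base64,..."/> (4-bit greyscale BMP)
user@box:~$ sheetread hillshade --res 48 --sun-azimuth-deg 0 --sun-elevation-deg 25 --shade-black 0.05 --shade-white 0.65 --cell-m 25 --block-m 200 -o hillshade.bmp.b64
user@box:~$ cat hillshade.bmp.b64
<image width="48" height="48" href="data:image/bmp;base64,Qk32BAAAAAAAAHYAAAAoAAAAMAAAADAAAAABAAQAAAAAAIAEAAATCwAAEwsAABAAAAAAAAAAAAAAABEREQAiIiIAMzMzAERERABVVVUAZmZmAHd3dwCIiIgAmZmZAKqqqgC7u7sAzMzMAN3d3QDu7u4A////AJqpmZmZmru7uqmIiZm9uYmZmaqqqru7upqpmZmZmru7uqmIiJrPyHeHd4iImau7upmIiJmYiZqqqqmIiInv11VVVVVWaJqqqohmZ4mYiImZmZmYh3nv2WZmZlRFVniaqohkVmiZiIiJiJmYh3rNzLqqqph2ZmeJmXdlVVZ4iYh3iIiIiJqqrN3N3cuodmd4mXZmZmVmiYd2Z5qqmruYeKqrzMupiHd4iGZniIdmeYh2es3d3uyodmd5qpiIiIh4iGZniJiIiIh4ve3e7tuql2Z5mXZ4iZmYiYh3ZomZd4ib3cu7zLqrupiJmGZ3iaqpmbuoVFiXVYm9y6qqqpmrzLqal3iJmau6qrupdEZ2RIvcupmZmZmaq8y6h3mZmJqqqaqqmFVmd6zLqZmZmZmZms3Kd4mYh4mZmZmZq5h5zcu6mZmZmZmZmrzJd4iIh3iZmYiJve7e/8qpmZmZmZmZq7u5iIiaqYiZmXeK7////rqZmZmZmaqqqqqqqpq8uYiZmavO///ty6mZmZmZmqqqqqmaq7vdupmZiP///bqqmZmZmZmZmqqqqZmYmrzLqYmHd//9l3eIiImZmZmZmZmZmZmYiby5d3iHd+uFREVmd4mZmZmZmZmZmZmZmruoiIiIiGVEVUMzRomZmZmZmZmZmZmau7qIq6mZmWVXd1IAFHmZmZmZmZmZmZmrzLl4q5d4mYiImWMQAmiIiJmZmZmZmZmru6mZmYVWeJqqqoZDI2d2d4mZmZmZmZmaq7upmYVEVZq7qpmHZnhmZniZmZmZmZmaq7y6q6hURHmZiKqph4iHZ3mZmZqqqpmaqqvN3cqXZWZmeKu6l3iYh4mZmZqpmqmZqqvO7su6mWRFiau7l2eZiIiZmZmZmZmZmaq93czMu3ZXmqu6p0aJiHeJmZmZmZmZmZmqu7zMzIeJqaqauEV4iHd4iImZmZmZmZmZmrvMu4mqqZiKumRWd3d3iIiJmZmZmZmIiau7qZq7qZiKuoQzRFVWiIiJmZmZmZmYeKu7mJu6mZiJmXMRAAESV3eJmZmZmZmqmJq6iLupiHd3dTEAAAAAA1Z5mZmZmZqqqZqqiLuoZUQyISISNDMwABRomZmZmaqqu6qqmYdkRDIhEkZmeYZlMRI1iImZmqqqq7qquxETRnZneImXiJiJh1Q0VniZmqqqmZiKzRE1Z5q7qZqpdmeazKmGQkaJmZmZh3eJvGd3Zoq6iKvLhkWKzd25QAJomZmId3eJqqmHZXq4eKvMp1V4q8y5UxAkeHd3iIiJmqqYZnmXeaqrqXVmZVZmREIBJFVmeIiImqqoeIhmiZmZmYZVMREjNFUxAkZnd3d3iaqoipdou6qZq6hTIREjNFZlRGd4h3d3eKqYmpic3cu7zduFMiNEVmZmd3d4iHeIiJmJqom+7cu7ze3JdURFZ2VWiId3d3eIiJmKuYi8y6qaq7zMuoZVZ2VniHdmeIiIiJmbqHiZqpmIiImbzLlmiId3d3d3iIiIiJmbqHeJmZmId3eJu7p3iYd3ZniIiZmYiA=="/>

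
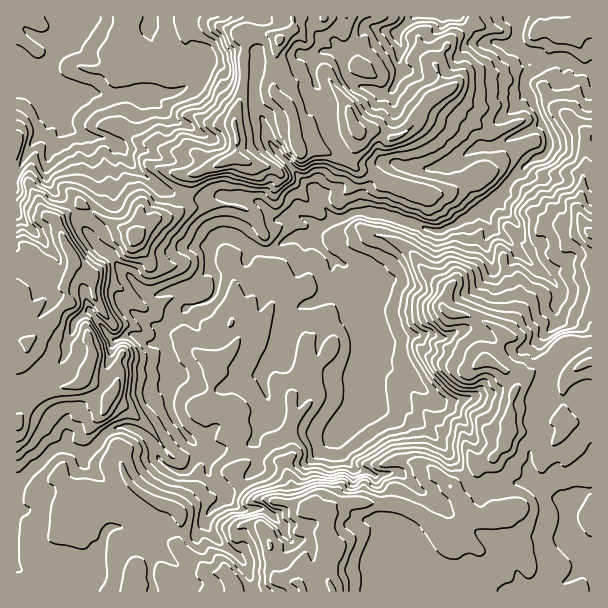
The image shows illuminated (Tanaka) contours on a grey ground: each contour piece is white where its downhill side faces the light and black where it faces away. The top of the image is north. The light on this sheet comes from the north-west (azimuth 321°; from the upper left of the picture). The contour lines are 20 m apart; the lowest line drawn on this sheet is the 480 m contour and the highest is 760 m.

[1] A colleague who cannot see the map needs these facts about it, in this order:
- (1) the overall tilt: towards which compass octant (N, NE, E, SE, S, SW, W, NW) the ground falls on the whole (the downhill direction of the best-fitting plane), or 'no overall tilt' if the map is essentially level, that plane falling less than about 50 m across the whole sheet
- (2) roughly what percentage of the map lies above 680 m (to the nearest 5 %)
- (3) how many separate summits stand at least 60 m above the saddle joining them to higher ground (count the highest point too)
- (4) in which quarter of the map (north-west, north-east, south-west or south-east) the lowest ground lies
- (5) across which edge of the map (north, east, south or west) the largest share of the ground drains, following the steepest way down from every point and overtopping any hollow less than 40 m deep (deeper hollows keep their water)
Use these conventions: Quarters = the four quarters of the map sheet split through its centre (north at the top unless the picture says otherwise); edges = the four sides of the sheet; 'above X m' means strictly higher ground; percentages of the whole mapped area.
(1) On the whole the ground falls towards the north.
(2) Roughly 20 % of the ground is higher than 680 m.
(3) There are 3 summits with 60 m or more of prominence.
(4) The lowest point lies in the north-east quarter of the map.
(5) Most of the ground drains across the northern edge.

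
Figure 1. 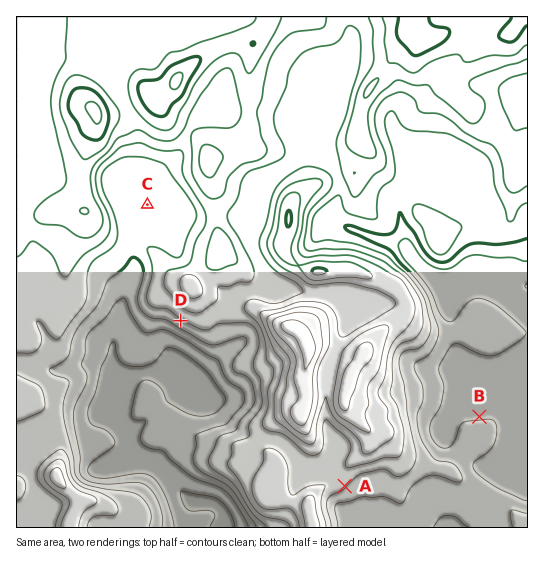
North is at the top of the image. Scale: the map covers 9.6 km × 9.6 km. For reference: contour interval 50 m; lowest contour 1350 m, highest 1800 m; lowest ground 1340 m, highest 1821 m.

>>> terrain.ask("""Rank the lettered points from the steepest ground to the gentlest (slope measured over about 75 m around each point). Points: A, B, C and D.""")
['D', 'A', 'B', 'C']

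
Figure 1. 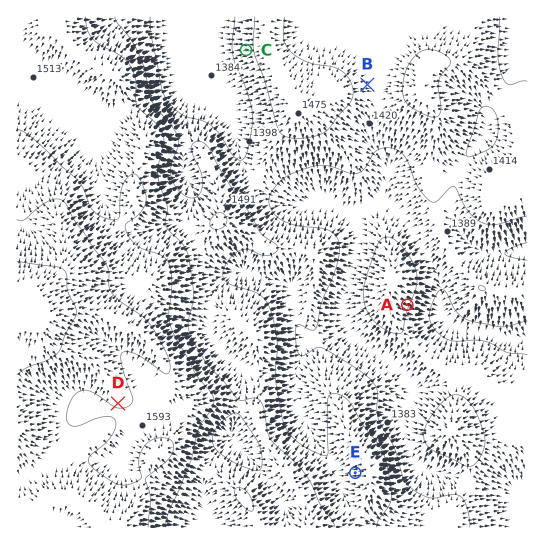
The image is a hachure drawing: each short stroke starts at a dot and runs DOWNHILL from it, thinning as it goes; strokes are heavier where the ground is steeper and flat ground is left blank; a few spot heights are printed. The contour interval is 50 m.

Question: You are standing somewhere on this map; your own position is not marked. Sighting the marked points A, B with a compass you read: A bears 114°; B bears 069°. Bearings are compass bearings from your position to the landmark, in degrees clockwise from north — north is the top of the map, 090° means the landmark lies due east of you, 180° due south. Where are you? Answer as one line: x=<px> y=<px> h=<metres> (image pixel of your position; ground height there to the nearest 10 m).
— x=123 y=178 h=1550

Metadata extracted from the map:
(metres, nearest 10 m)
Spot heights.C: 1430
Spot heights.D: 1600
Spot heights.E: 1470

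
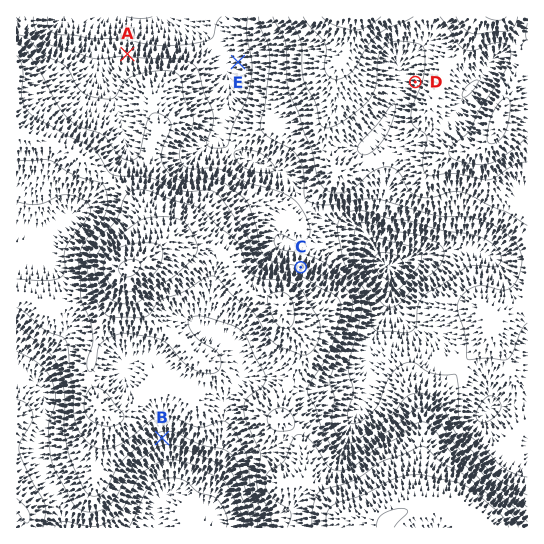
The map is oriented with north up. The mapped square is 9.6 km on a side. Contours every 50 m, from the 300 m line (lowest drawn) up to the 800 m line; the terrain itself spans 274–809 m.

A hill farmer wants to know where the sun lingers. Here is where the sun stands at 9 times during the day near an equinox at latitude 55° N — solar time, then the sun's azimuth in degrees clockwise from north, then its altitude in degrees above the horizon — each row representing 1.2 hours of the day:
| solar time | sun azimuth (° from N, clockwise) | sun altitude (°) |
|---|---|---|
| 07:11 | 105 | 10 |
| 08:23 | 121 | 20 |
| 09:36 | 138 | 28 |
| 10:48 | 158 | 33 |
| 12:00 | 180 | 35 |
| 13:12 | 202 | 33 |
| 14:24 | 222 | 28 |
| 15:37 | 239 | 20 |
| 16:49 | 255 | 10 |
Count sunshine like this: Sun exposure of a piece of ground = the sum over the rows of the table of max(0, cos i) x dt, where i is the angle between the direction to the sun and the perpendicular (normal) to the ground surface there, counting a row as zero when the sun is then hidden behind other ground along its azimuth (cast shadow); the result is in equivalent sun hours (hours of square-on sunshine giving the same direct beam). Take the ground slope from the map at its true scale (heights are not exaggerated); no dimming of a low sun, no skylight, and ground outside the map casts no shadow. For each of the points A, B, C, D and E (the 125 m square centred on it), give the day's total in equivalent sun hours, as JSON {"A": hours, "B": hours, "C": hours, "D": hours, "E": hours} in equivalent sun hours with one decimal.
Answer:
{"A": 3.4, "B": 5.4, "C": 2.5, "D": 4.1, "E": 4.5}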